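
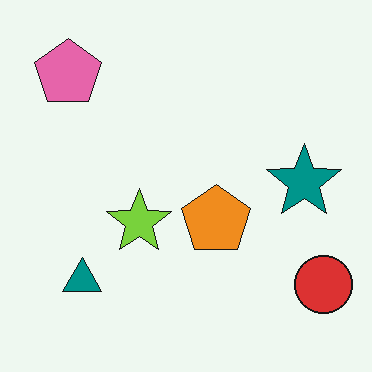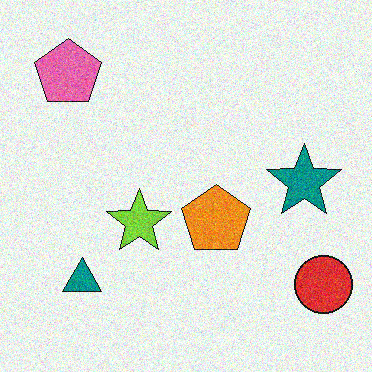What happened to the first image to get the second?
The transformation is: degraded with moderate additive noise.

Random speckle covers the whole image, including the flat background.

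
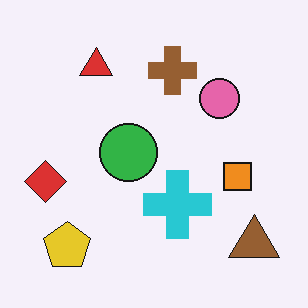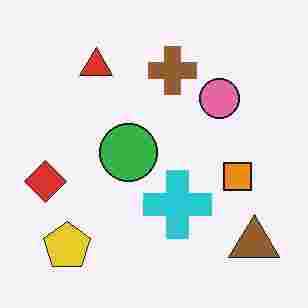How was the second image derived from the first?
This is the original image heavily JPEG-compressed with obvious blocking artifacts.

Blocky 8×8 compression artifacts appear around shape edges and the flat background shows ringing — characteristic JPEG degradation.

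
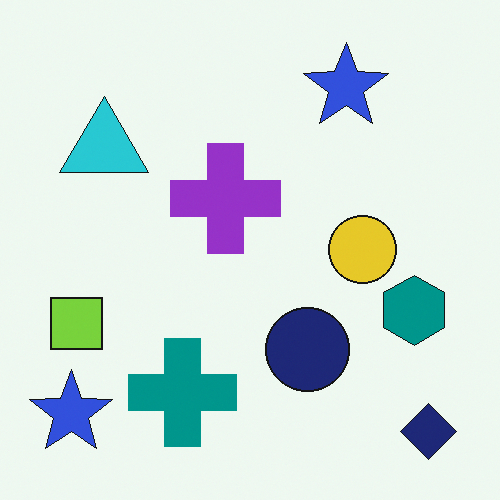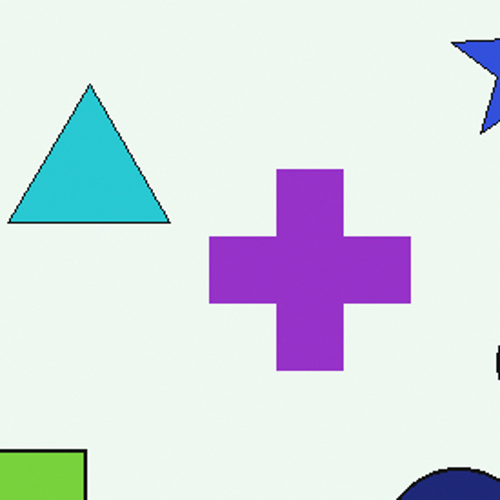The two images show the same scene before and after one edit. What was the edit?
Cropped to a noticeably smaller region and rescaled.

The visible shapes are larger and the field of view is narrower; shapes near the original edges may be partly or wholly outside the frame — a crop-and-rescale.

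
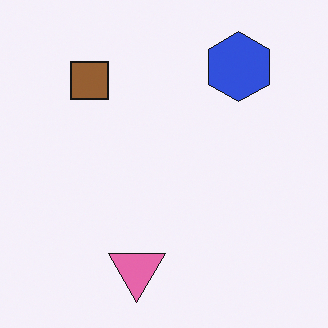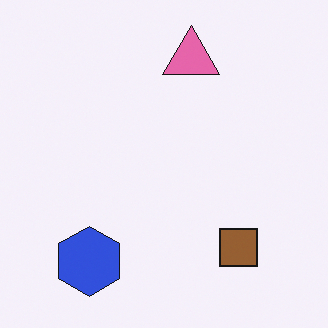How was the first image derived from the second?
This is the original image rotated 180°.

The blue hexagon sits in the bottom-left of the second image and the top-right of the first — consistent with a whole-image 180° rotation.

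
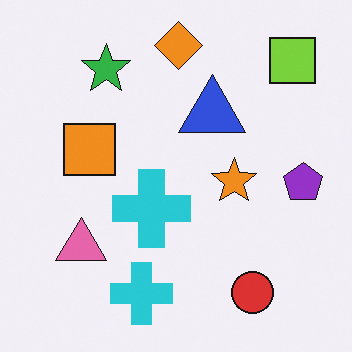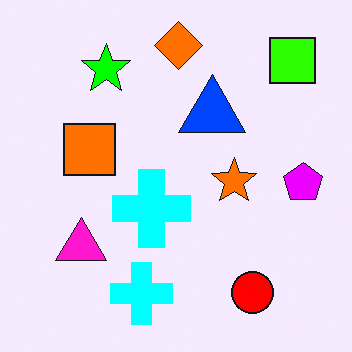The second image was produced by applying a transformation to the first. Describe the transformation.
The second image is the first heavily oversaturated.

All colors are more vivid — a global saturation change.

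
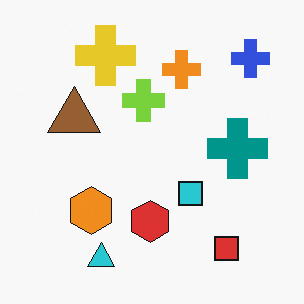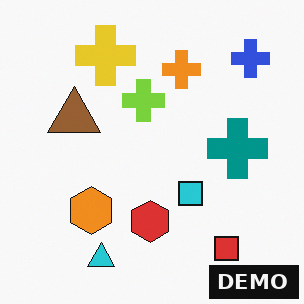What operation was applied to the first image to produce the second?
The second image is the first watermarked with the text "DEMO" in the lower-right corner.

A dark label reading "DEMO" appears in the lower-right corner.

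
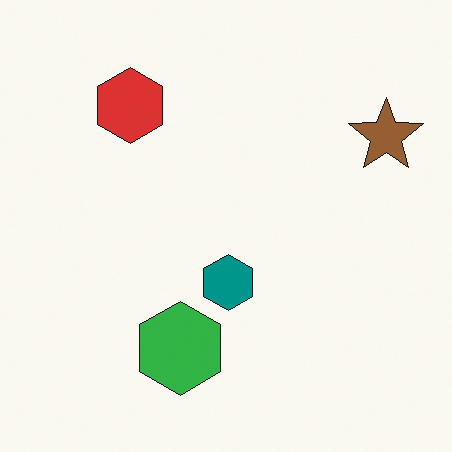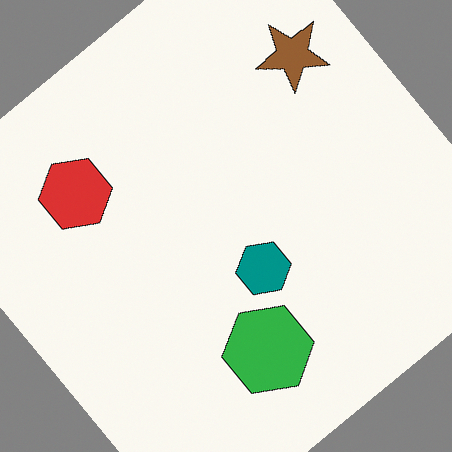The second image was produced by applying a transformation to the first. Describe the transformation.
The second image is the first rotated counter-clockwise by a large amount — several tens of degrees.

Every shape is tilted by the same angle and the image corners show triangular fill wedges — a whole-image rotation by a non-right angle.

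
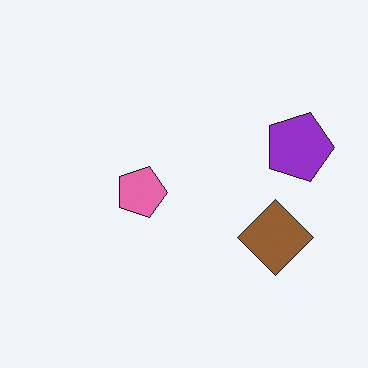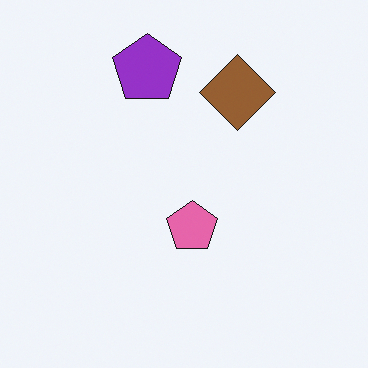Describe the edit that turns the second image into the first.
It was rotated 90° clockwise.

The purple pentagon sits in the top of the second image and the right of the first — consistent with a whole-image 90° clockwise rotation.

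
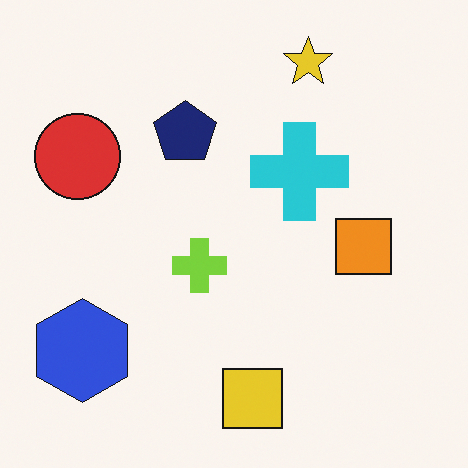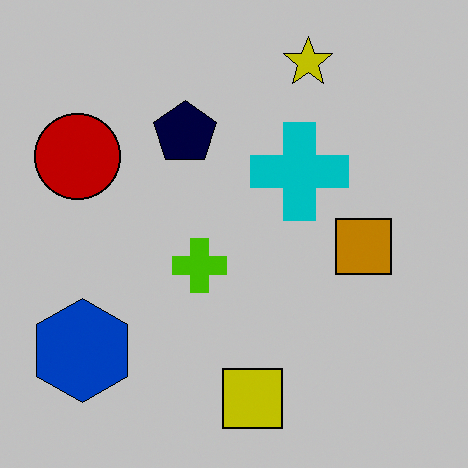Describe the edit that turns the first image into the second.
This is the original image heavily posterized to just a handful of flat colors.

Each flat color has snapped to a coarser quantized level — most visibly, the near-white background has dropped to a flat grey.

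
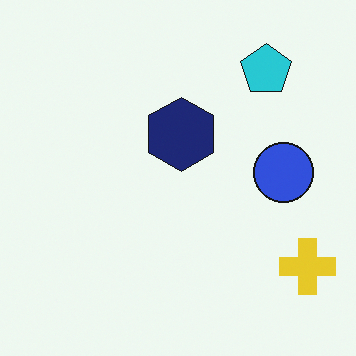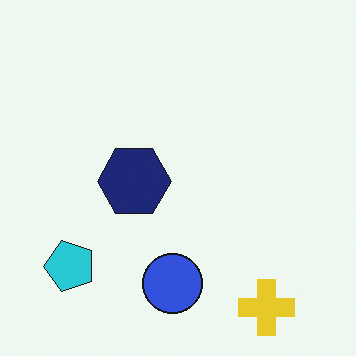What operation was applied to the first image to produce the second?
It was transposed (reflected across the top-left ↔ bottom-right diagonal).

Shapes have swapped their row and column positions — what was in the top-right is now in the bottom-left — a diagonal reflection.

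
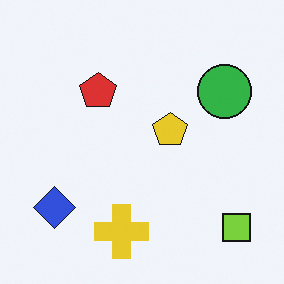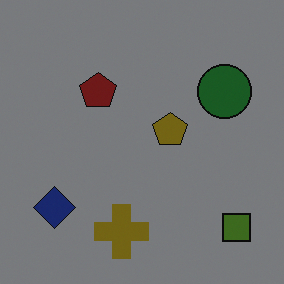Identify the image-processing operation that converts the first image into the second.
The image was darkened a lot.

Every pixel — background and shapes alike — is uniformly darkened.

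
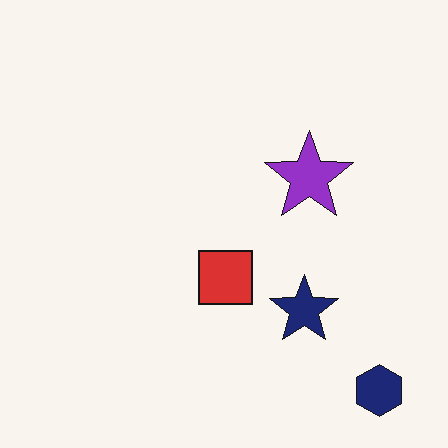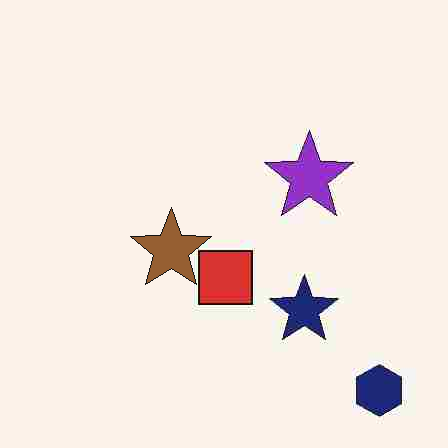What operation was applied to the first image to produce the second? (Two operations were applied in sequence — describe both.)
The transformation is: degraded with heavy JPEG compression, then overlaid with an additional brown star.

Blocky 8×8 compression artifacts appear around shape edges and the flat background shows ringing — characteristic JPEG degradation. A brown star appears in the second image that is absent from the first.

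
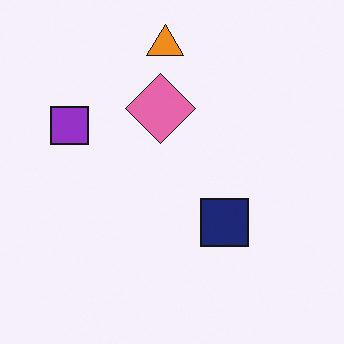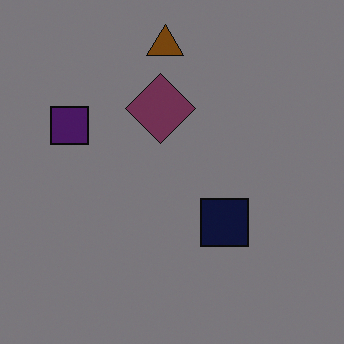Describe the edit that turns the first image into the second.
The transformation is: noticeably darkened.

Every pixel — background and shapes alike — is uniformly darkened.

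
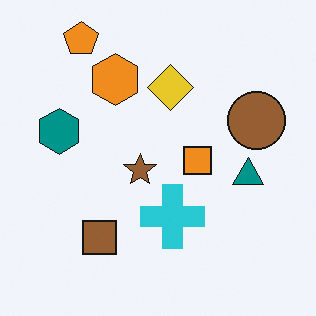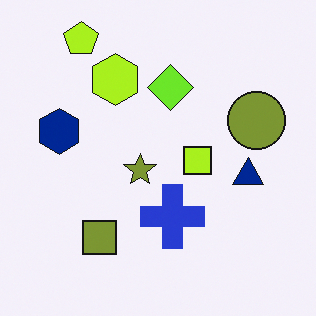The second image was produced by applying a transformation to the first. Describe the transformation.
This is the original image hue-shifted by a small amount.

Every shape's color has rotated by the same amount around the hue wheel — a uniform hue shift.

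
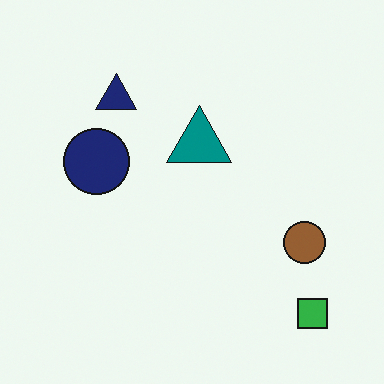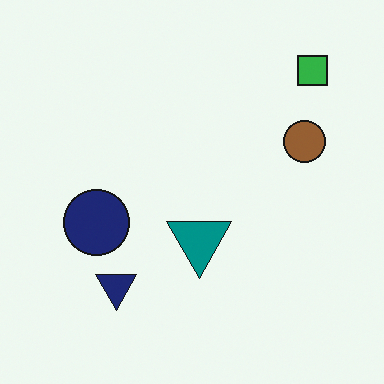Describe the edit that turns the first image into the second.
The image was flipped vertically (top ↔ bottom).

The green square is in the bottom-right of the first image and the top-right of the second — shapes on opposite sides of the horizontal midline have swapped in a mirror flip.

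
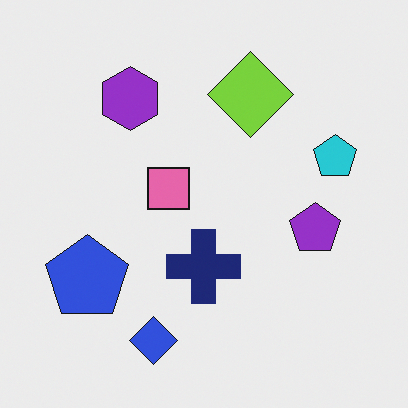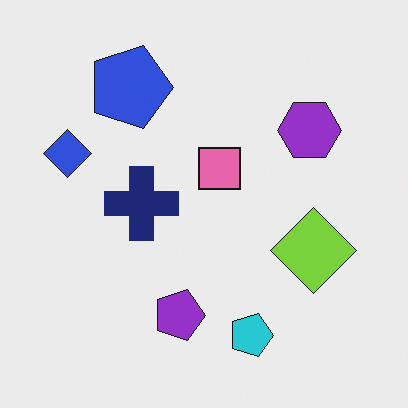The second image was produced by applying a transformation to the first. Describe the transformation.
Rotated 90° clockwise.

The blue diamond sits in the bottom of the first image and the left of the second — consistent with a whole-image 90° clockwise rotation.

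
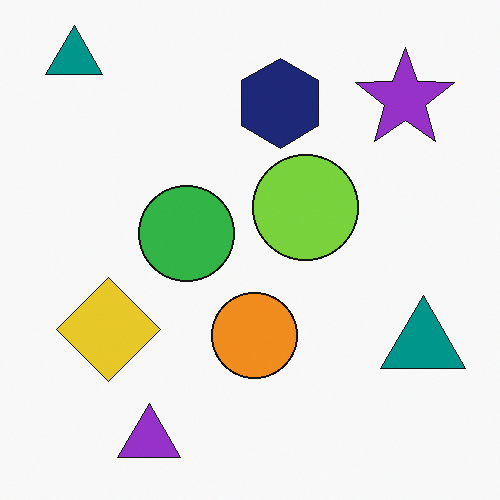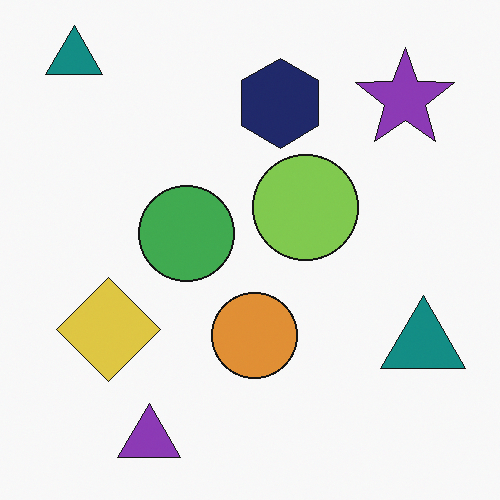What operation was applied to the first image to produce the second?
Slightly desaturated.

All colors are more muted and greyish — a global saturation change.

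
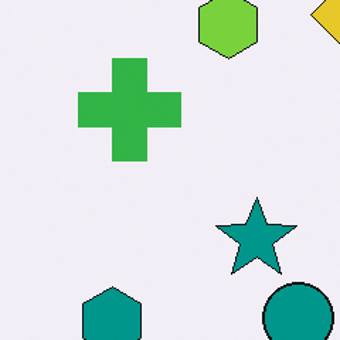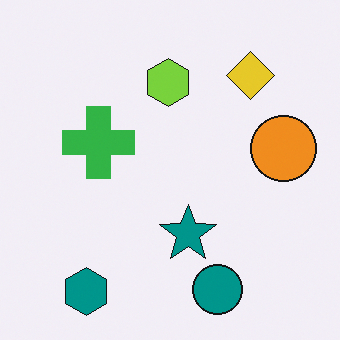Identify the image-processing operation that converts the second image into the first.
This is the original image cropped slightly and scaled back up.

The visible shapes are larger and the field of view is narrower; shapes near the original edges may be partly or wholly outside the frame — a crop-and-rescale.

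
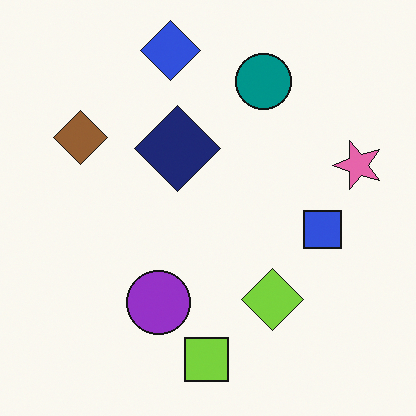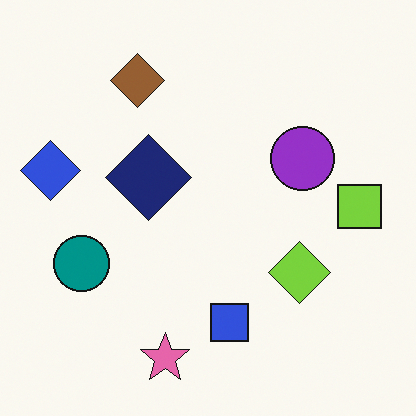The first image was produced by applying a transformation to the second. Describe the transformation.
The first image is the second transposed (reflected across the top-left ↔ bottom-right diagonal).

Shapes have swapped their row and column positions — what was in the top-right is now in the bottom-left — a diagonal reflection.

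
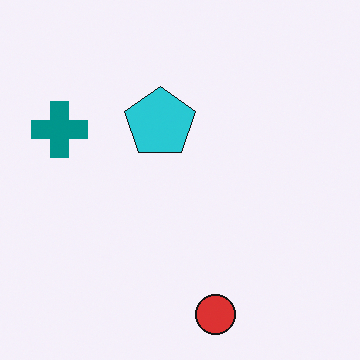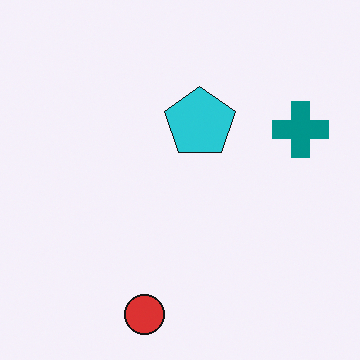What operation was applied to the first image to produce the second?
The image was flipped horizontally (left ↔ right).

The teal cross is in the left of the first image and the right of the second — shapes on opposite sides of the vertical midline have swapped in a mirror flip.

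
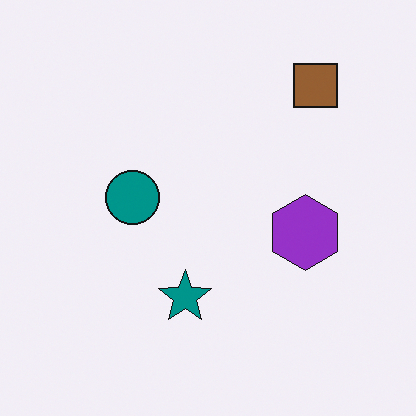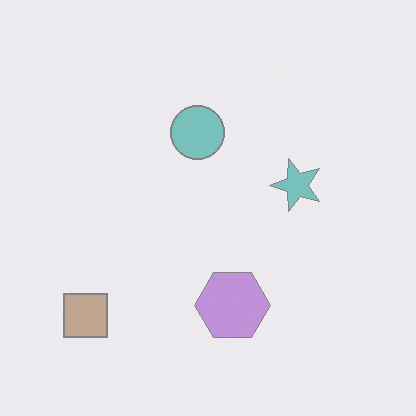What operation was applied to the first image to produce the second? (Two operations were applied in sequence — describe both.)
The image was transposed (reflected across the top-left ↔ bottom-right diagonal), then given much lower contrast.

Shapes have swapped their row and column positions — what was in the top-right is now in the bottom-left — a diagonal reflection. Tones are pushed toward mid-grey across the whole image — a global contrast change.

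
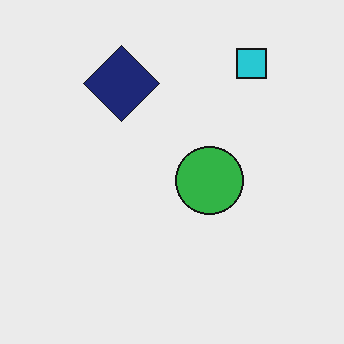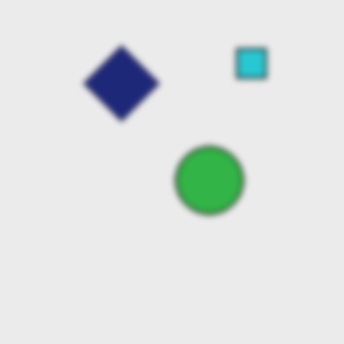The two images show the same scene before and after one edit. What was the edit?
It was noticeably gaussian-blurred.

Shape edges and outlines are uniformly softened across the whole image.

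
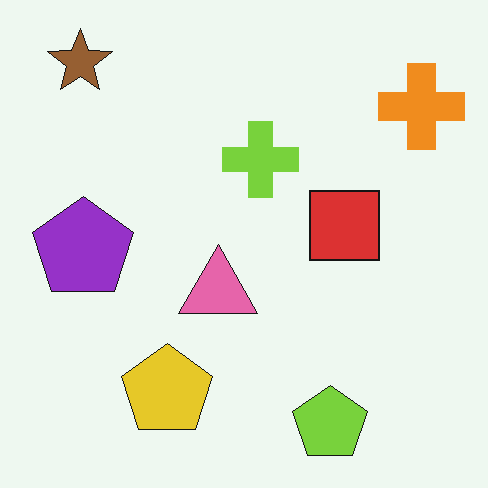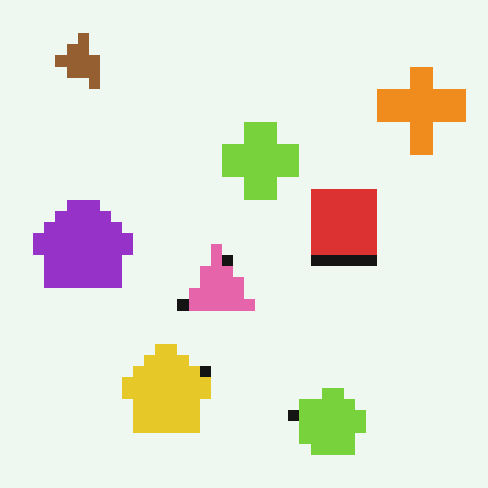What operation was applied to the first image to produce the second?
This is the original image coarsely pixelated.

Shapes are reduced to large square blocks; fine edges and outlines are lost — a downscale-then-upscale (mosaic) effect.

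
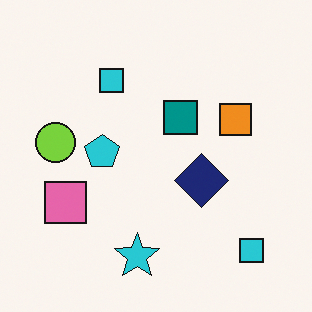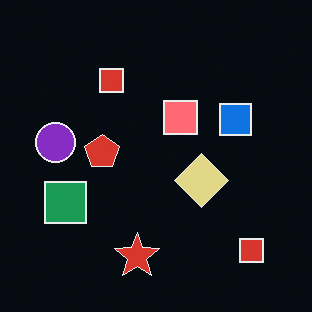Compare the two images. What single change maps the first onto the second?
It was color-inverted (negative).

The light background has become dark and every shape's color is its complement — a photographic negative.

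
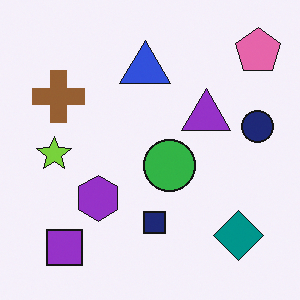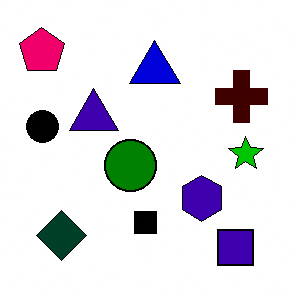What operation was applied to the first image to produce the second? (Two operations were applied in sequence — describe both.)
The transformation is: flipped horizontally (left ↔ right), then boosted in contrast.

The pink pentagon is in the top-right of the first image and the top-left of the second — shapes on opposite sides of the vertical midline have swapped in a mirror flip. Tones are pushed away from mid-grey across the whole image — a global contrast change.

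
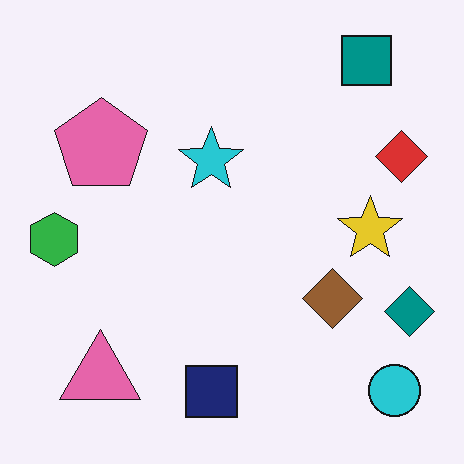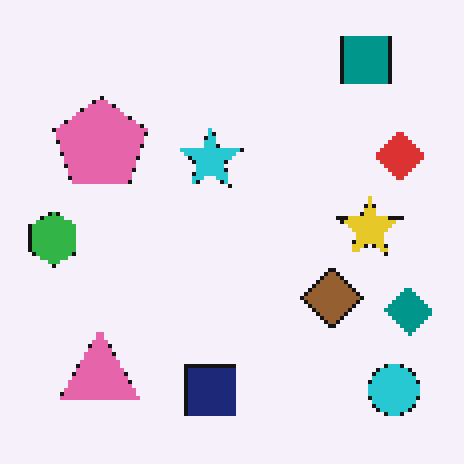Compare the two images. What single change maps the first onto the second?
The second image is the first mildly pixelated.

Shapes are reduced to large square blocks; fine edges and outlines are lost — a downscale-then-upscale (mosaic) effect.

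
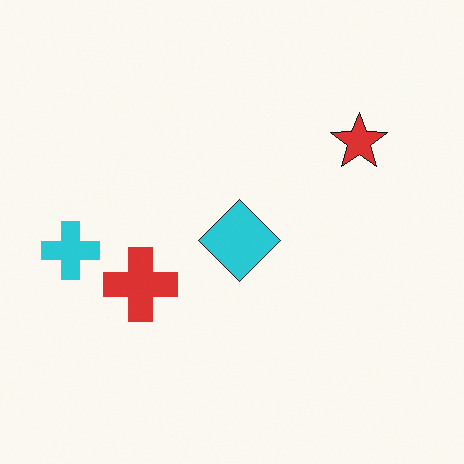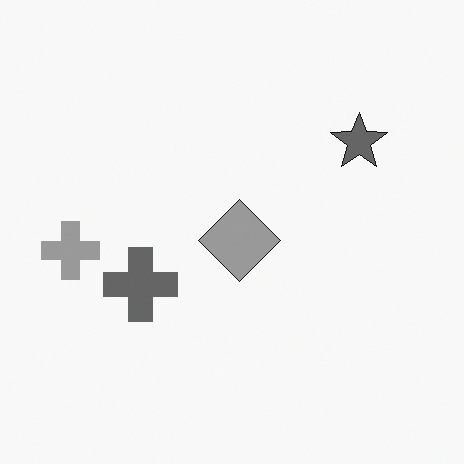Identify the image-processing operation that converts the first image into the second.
This is the original image converted to grayscale.

All color is removed — every shape is now a shade of grey.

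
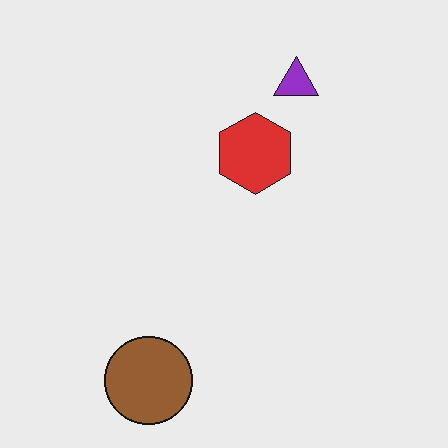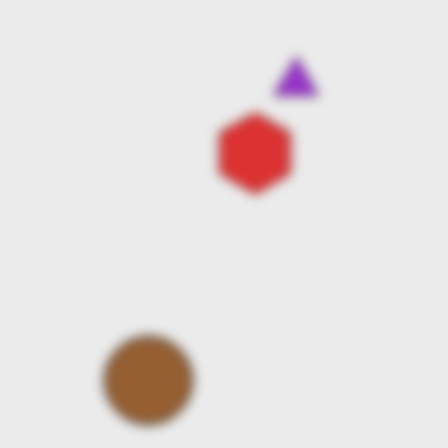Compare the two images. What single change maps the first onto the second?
The second image is the first strongly gaussian-blurred.

Shape edges and outlines are uniformly softened across the whole image.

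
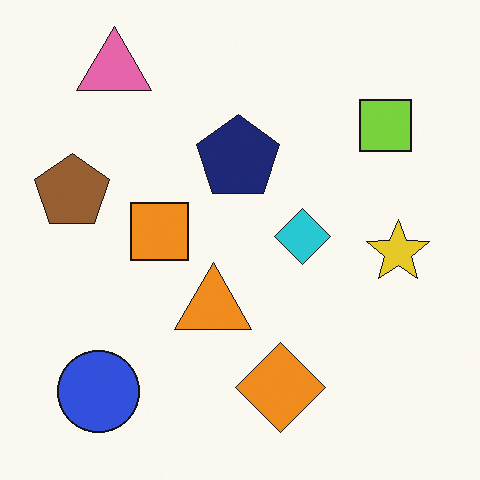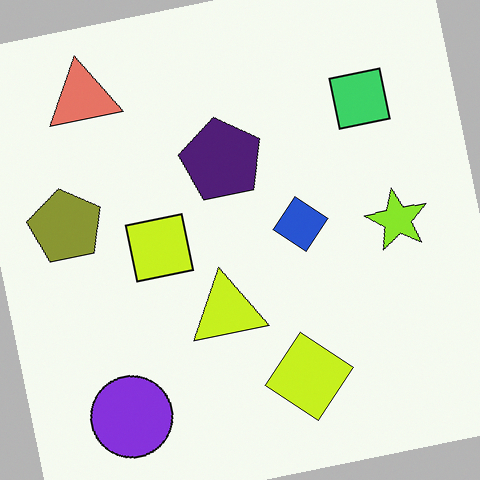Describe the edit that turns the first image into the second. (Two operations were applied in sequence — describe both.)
This is the original image hue-shifted slightly, then rotated counter-clockwise by a few degrees.

Every shape's color has rotated by the same amount around the hue wheel — a uniform hue shift. Every shape is tilted by the same angle and the image corners show triangular fill wedges — a whole-image rotation by a non-right angle.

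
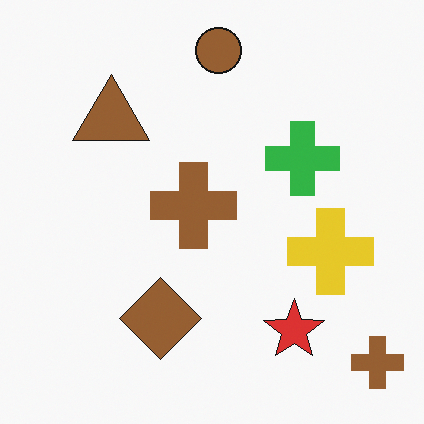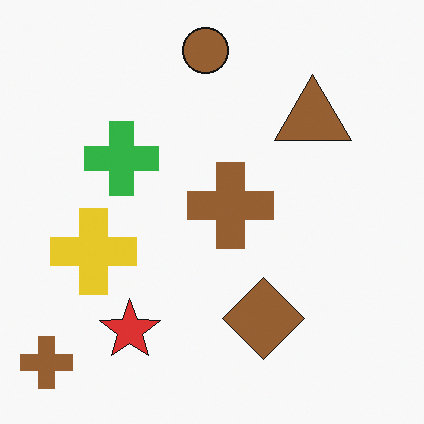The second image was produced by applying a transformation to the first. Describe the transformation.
The transformation is: flipped horizontally (left ↔ right).

The yellow cross is in the right of the first image and the left of the second — shapes on opposite sides of the vertical midline have swapped in a mirror flip.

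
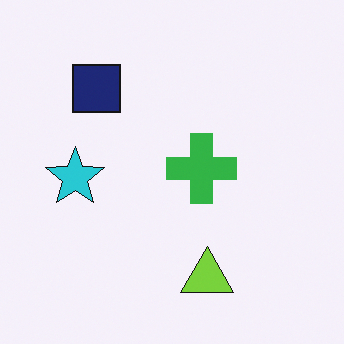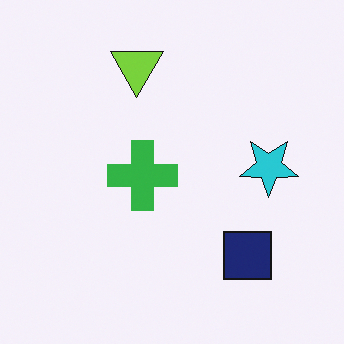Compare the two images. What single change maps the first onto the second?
It was rotated 180°.

The navy square sits in the top-left of the first image and the bottom-right of the second — consistent with a whole-image 180° rotation.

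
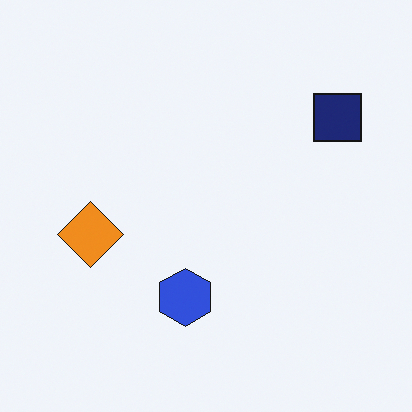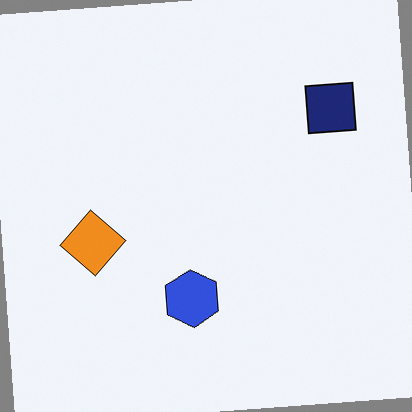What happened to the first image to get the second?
The image was rotated counter-clockwise by a few degrees.

Every shape is tilted by the same angle and the image corners show triangular fill wedges — a whole-image rotation by a non-right angle.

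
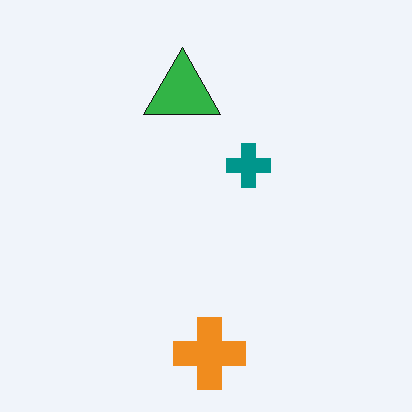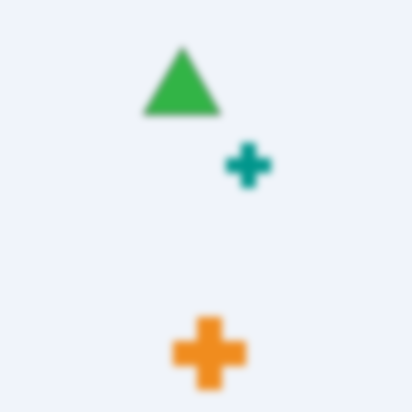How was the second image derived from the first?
The image was noticeably gaussian-blurred.

Shape edges and outlines are uniformly softened across the whole image.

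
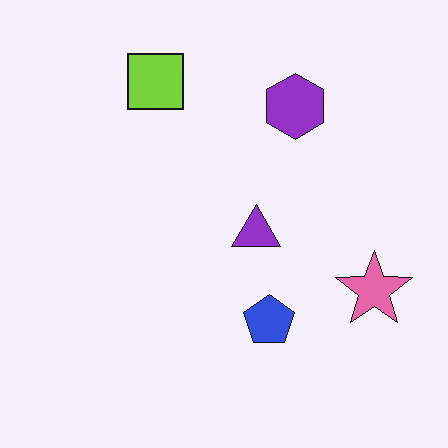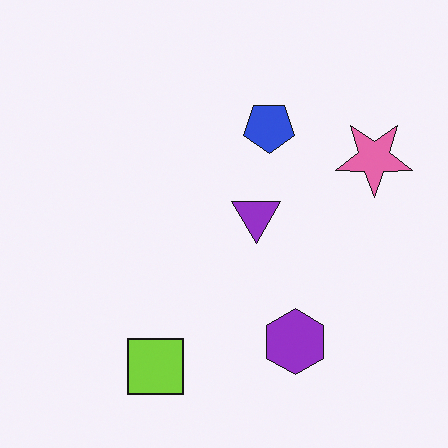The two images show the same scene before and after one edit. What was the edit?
The second image is the first flipped vertically (top ↔ bottom).

The lime square is in the top of the first image and the bottom of the second — shapes on opposite sides of the horizontal midline have swapped in a mirror flip.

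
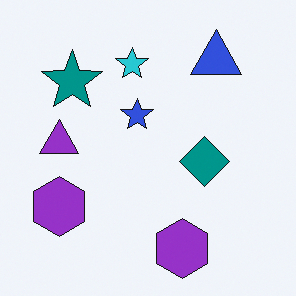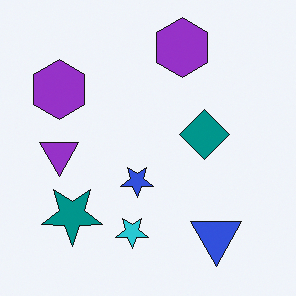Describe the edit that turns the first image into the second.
It was flipped vertically (top ↔ bottom).

The blue triangle is in the top-right of the first image and the bottom-right of the second — shapes on opposite sides of the horizontal midline have swapped in a mirror flip.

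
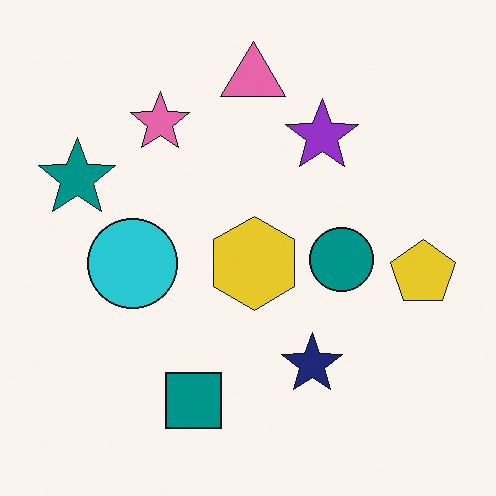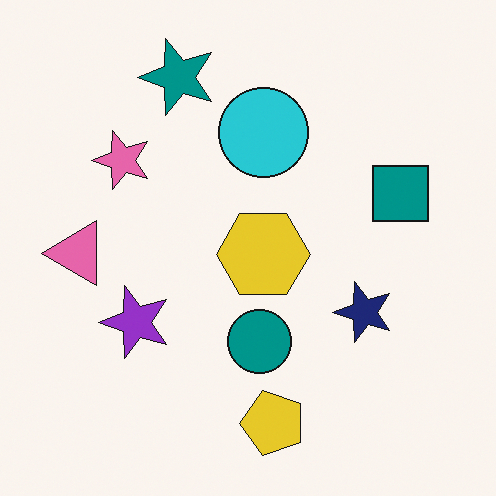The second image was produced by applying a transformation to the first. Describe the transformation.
Transposed (reflected across the top-left ↔ bottom-right diagonal).

Shapes have swapped their row and column positions — what was in the top-right is now in the bottom-left — a diagonal reflection.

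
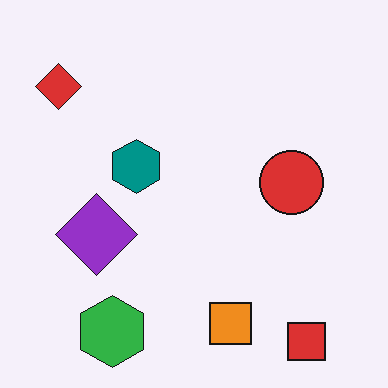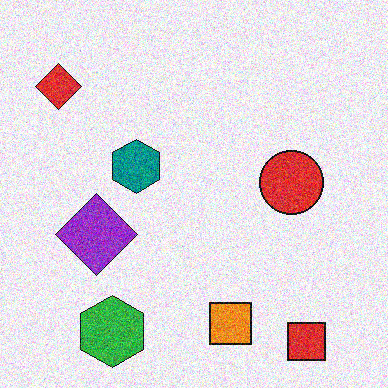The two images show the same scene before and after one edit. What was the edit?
The second image is the first degraded with strong gaussian noise.

Random speckle covers the whole image, including the flat background.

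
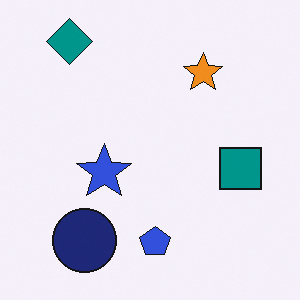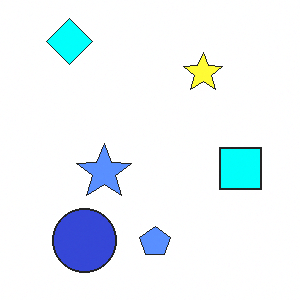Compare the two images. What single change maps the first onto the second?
This is the original image substantially brightened.

Every pixel — background and shapes alike — is uniformly brightened.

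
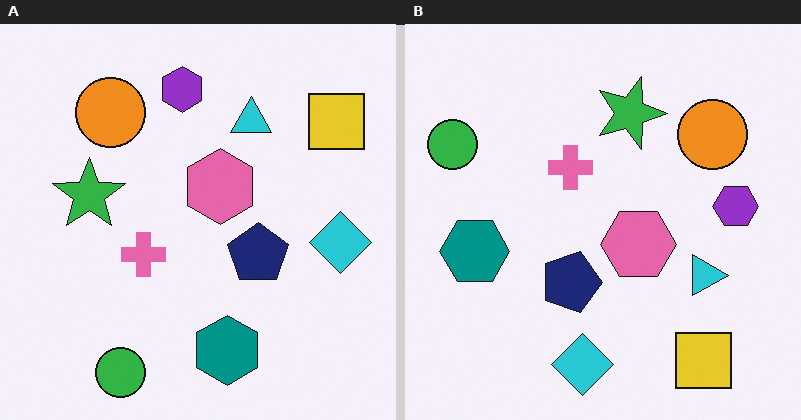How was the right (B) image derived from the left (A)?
Rotated 90° clockwise.

The yellow square sits in the top-right of the left (A) image and the bottom-right of the right (B) — consistent with a whole-image 90° clockwise rotation.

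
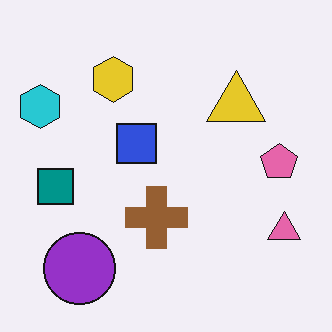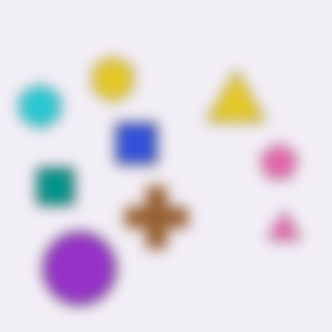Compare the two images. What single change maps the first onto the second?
This is the original image heavily blurred.

Shape edges and outlines are uniformly softened across the whole image.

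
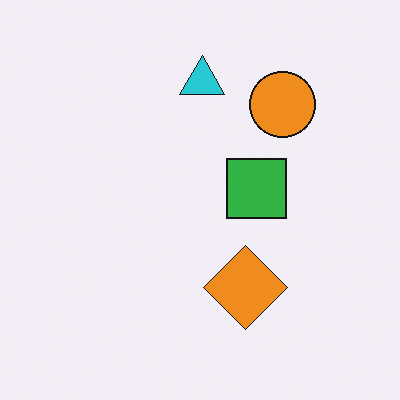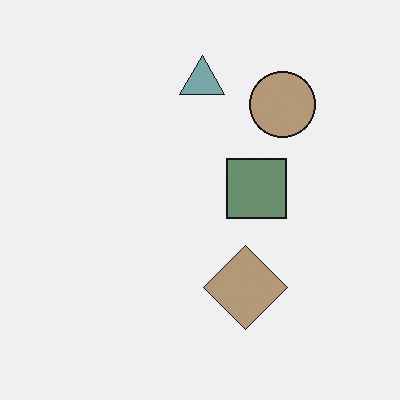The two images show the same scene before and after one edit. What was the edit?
Heavily desaturated.

All colors are more muted and greyish — a global saturation change.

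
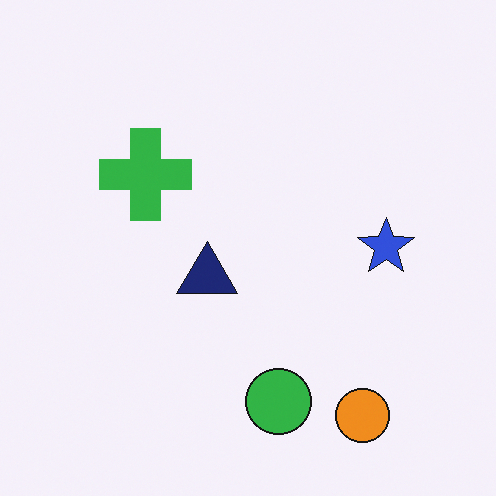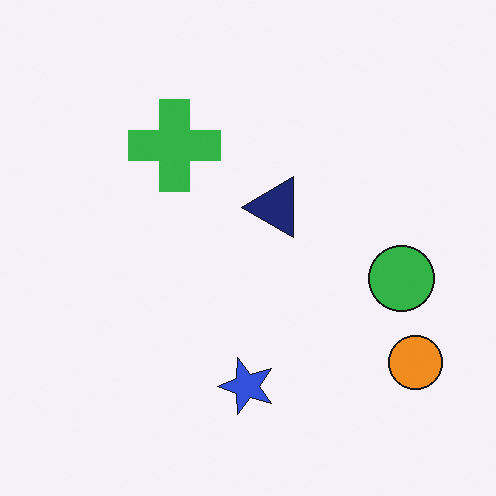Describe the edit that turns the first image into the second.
Transposed (reflected across the top-left ↔ bottom-right diagonal).

Shapes have swapped their row and column positions — what was in the top-right is now in the bottom-left — a diagonal reflection.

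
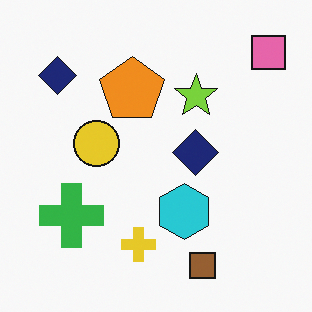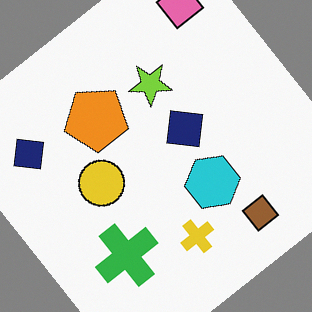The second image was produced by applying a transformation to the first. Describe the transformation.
The second image is the first rotated counter-clockwise by a large amount — several tens of degrees.

Every shape is tilted by the same angle and the image corners show triangular fill wedges — a whole-image rotation by a non-right angle.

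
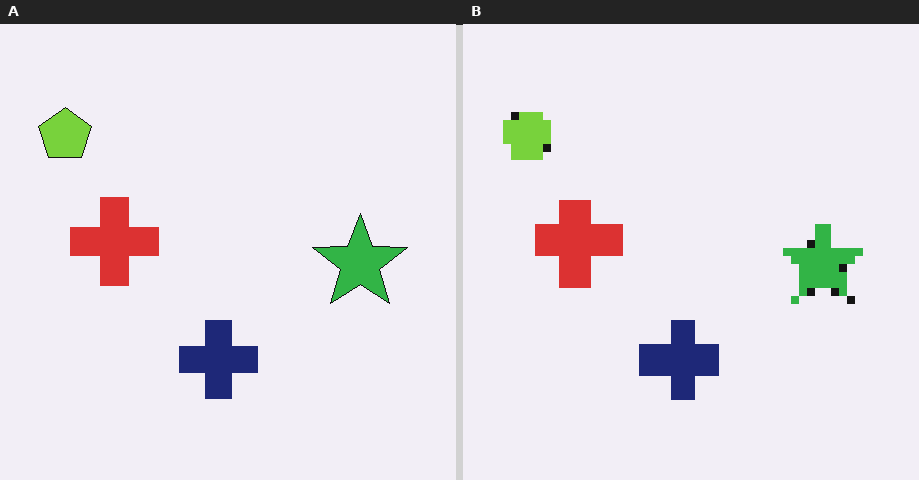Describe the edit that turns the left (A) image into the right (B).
The transformation is: moderately pixelated.

Shapes are reduced to large square blocks; fine edges and outlines are lost — a downscale-then-upscale (mosaic) effect.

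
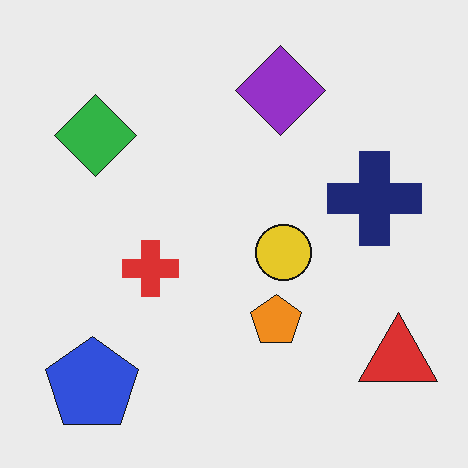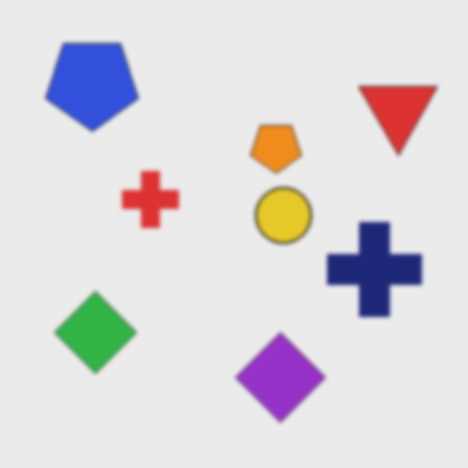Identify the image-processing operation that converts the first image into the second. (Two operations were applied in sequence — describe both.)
It was flipped vertically (top ↔ bottom), then given a subtle gaussian blur.

The blue pentagon is in the bottom-left of the first image and the top-left of the second — shapes on opposite sides of the horizontal midline have swapped in a mirror flip. Shape edges and outlines are uniformly softened across the whole image.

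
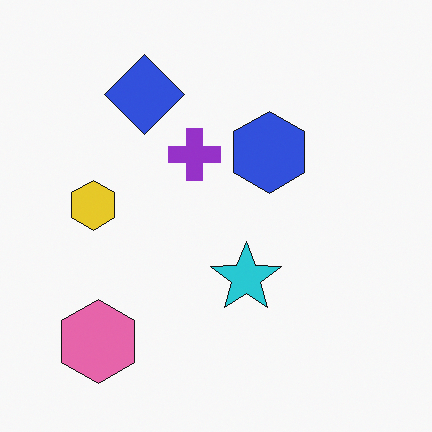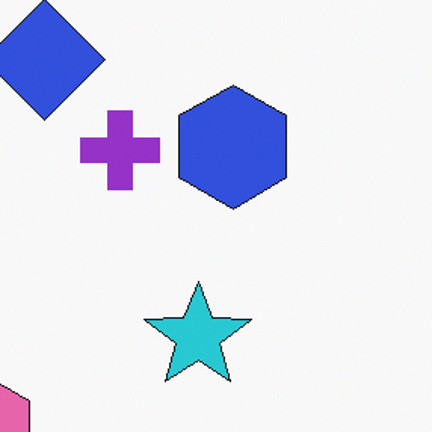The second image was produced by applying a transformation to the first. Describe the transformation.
It was cropped to a modestly smaller region and rescaled.

The visible shapes are larger and the field of view is narrower; shapes near the original edges may be partly or wholly outside the frame — a crop-and-rescale.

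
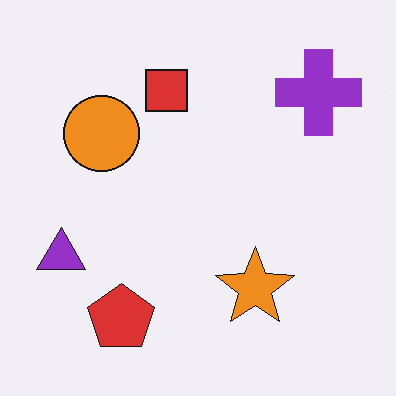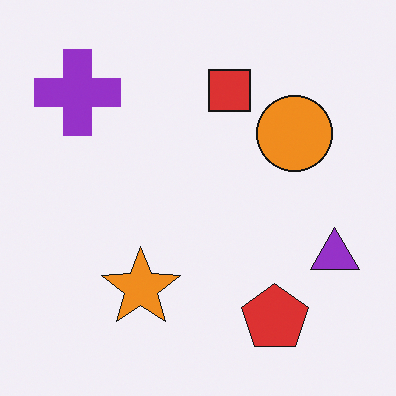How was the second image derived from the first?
It was flipped horizontally (left ↔ right).

The purple triangle is in the left of the first image and the right of the second — shapes on opposite sides of the vertical midline have swapped in a mirror flip.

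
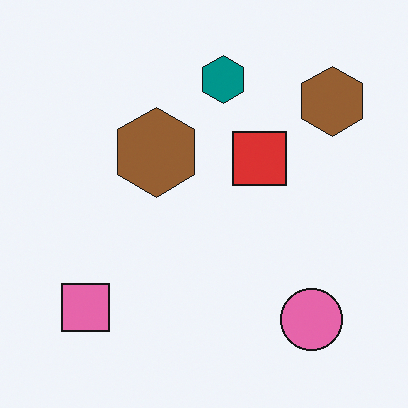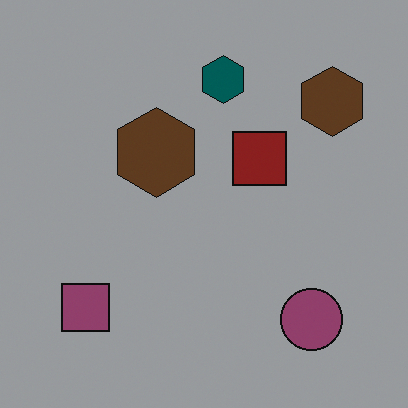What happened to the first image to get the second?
The second image is the first noticeably darkened.

Every pixel — background and shapes alike — is uniformly darkened.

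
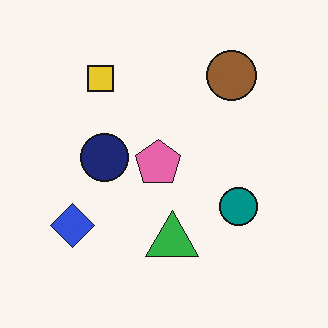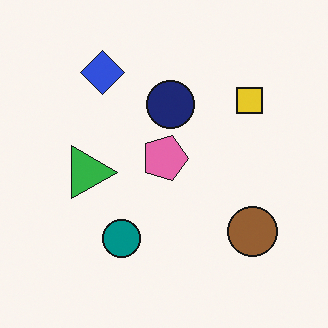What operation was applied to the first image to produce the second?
The image was rotated 90° clockwise.

The brown circle sits in the top-right of the first image and the bottom-right of the second — consistent with a whole-image 90° clockwise rotation.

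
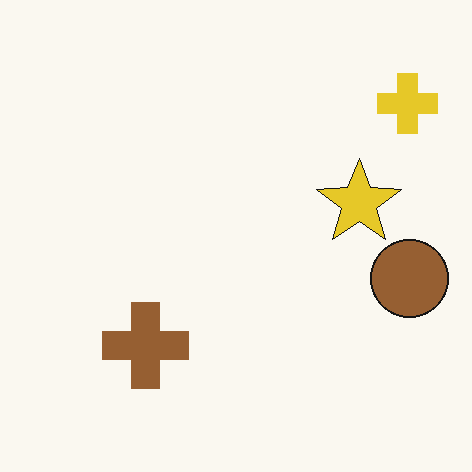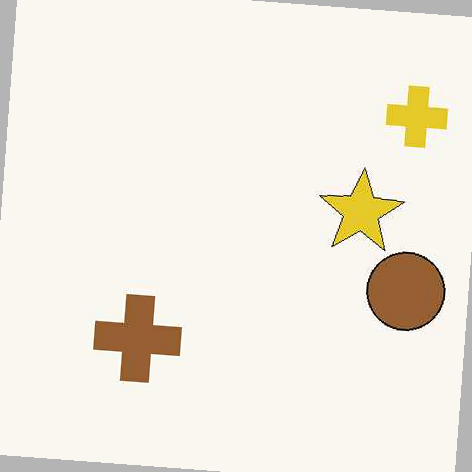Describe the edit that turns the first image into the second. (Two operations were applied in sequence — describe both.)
The image was given moderate JPEG compression, then rotated clockwise by a slight angle.

Blocky 8×8 compression artifacts appear around shape edges and the flat background shows ringing — characteristic JPEG degradation. Every shape is tilted by the same angle and the image corners show triangular fill wedges — a whole-image rotation by a non-right angle.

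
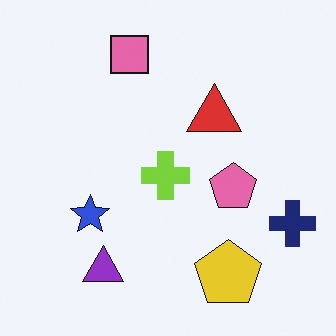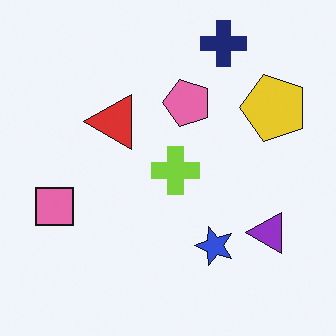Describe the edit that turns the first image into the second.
The transformation is: rotated 90° counter-clockwise.

The navy cross sits in the right of the first image and the top of the second — consistent with a whole-image 90° counter-clockwise rotation.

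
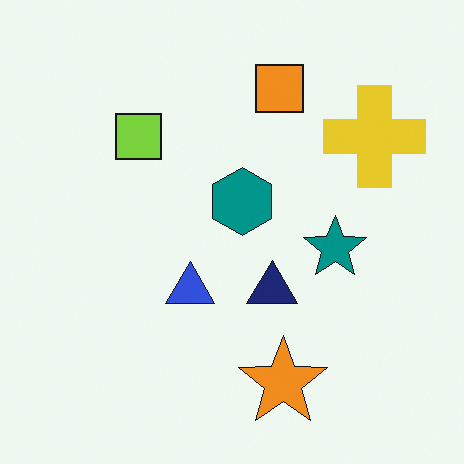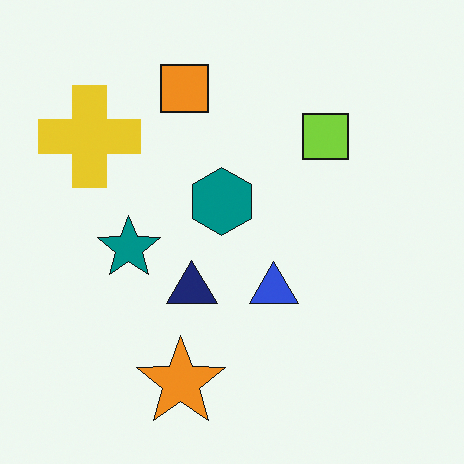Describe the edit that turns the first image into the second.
The image was flipped horizontally (left ↔ right).

The yellow cross is in the top-right of the first image and the top-left of the second — shapes on opposite sides of the vertical midline have swapped in a mirror flip.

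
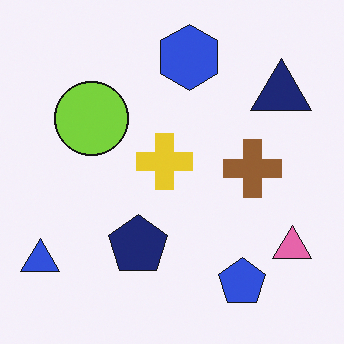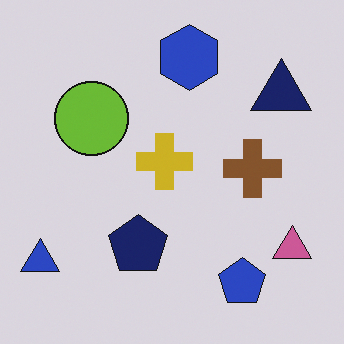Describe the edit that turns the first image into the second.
The image was slightly darkened.

Every pixel — background and shapes alike — is uniformly darkened.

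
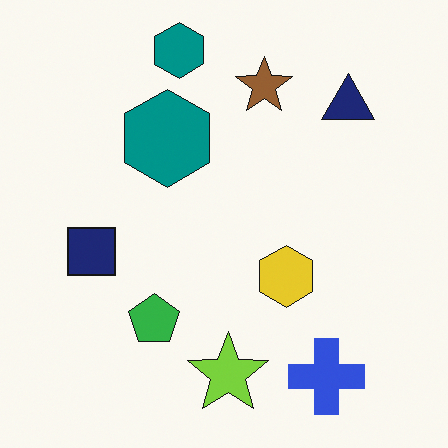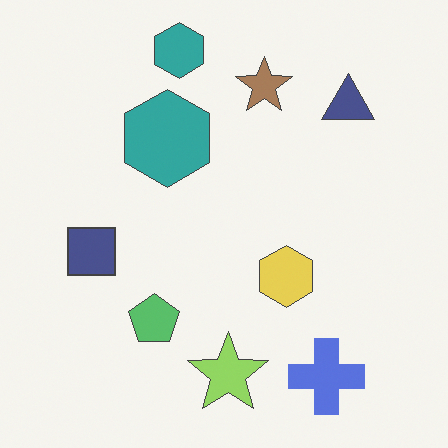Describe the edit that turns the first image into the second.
It was given slightly reduced contrast.

Tones are pushed toward mid-grey across the whole image — a global contrast change.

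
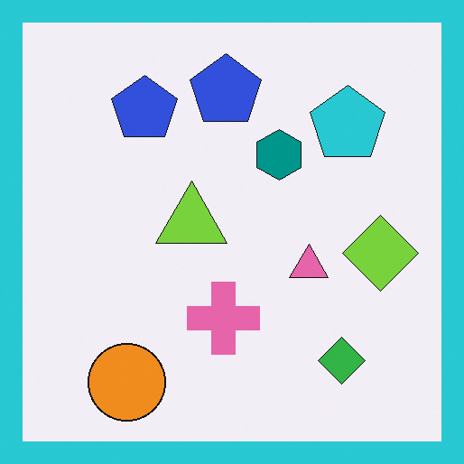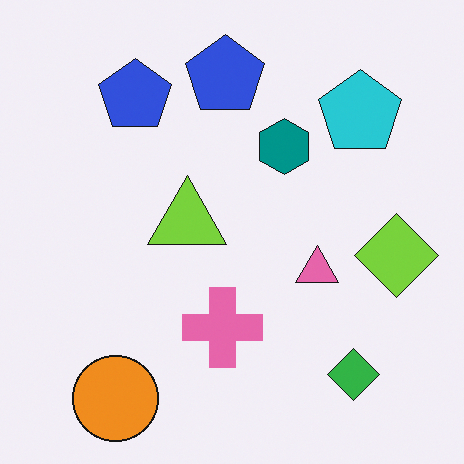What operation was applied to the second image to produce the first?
The first image is the second framed with a cyan border.

A solid cyan frame runs around the edge of the first image, with the content slightly shrunk inside it.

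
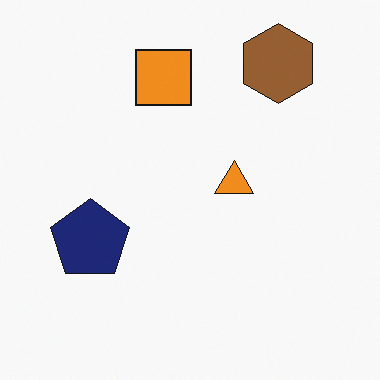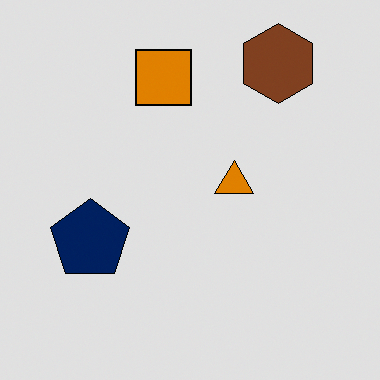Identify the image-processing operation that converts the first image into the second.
It was moderately posterized.

Each flat color has snapped to a coarser quantized level — most visibly, the near-white background has dropped to a flat grey.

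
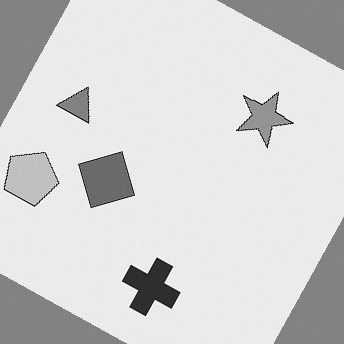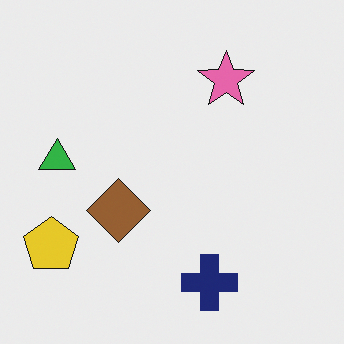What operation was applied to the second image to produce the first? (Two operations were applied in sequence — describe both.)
The first image is the second converted to grayscale, then rotated clockwise by a moderate amount.

All color is removed — every shape is now a shade of grey. Every shape is tilted by the same angle and the image corners show triangular fill wedges — a whole-image rotation by a non-right angle.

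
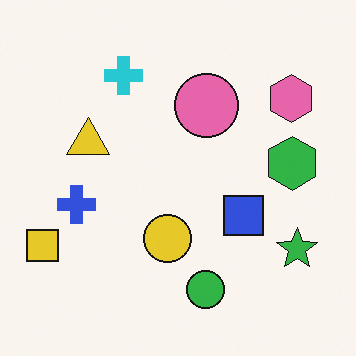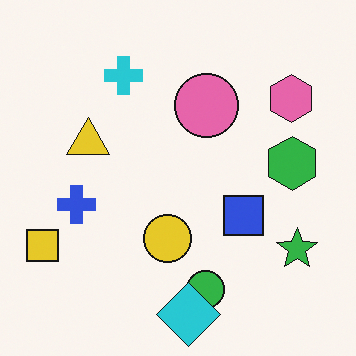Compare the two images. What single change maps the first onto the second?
Overlaid with an additional cyan diamond.

A cyan diamond appears in the second image that is absent from the first.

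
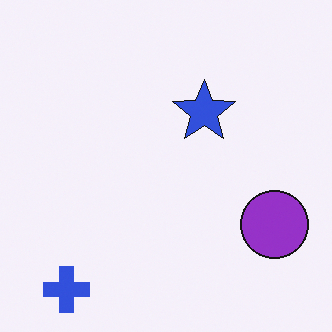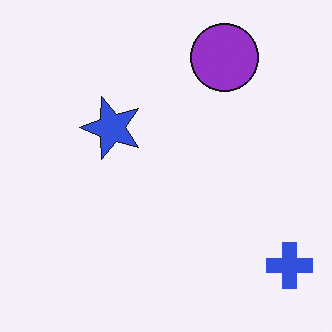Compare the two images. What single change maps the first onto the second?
Rotated 90° counter-clockwise.

The blue cross sits in the bottom-left of the first image and the bottom-right of the second — consistent with a whole-image 90° counter-clockwise rotation.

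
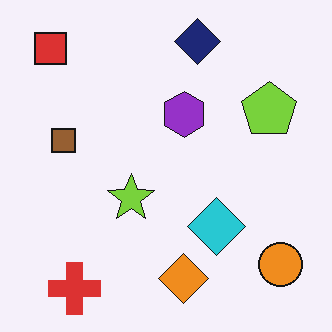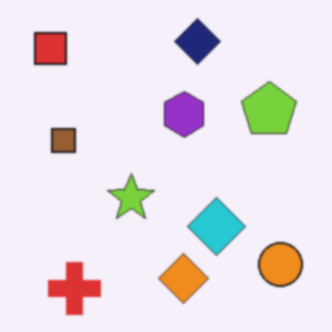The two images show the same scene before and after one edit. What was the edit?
It was slightly softened.

Shape edges and outlines are uniformly softened across the whole image.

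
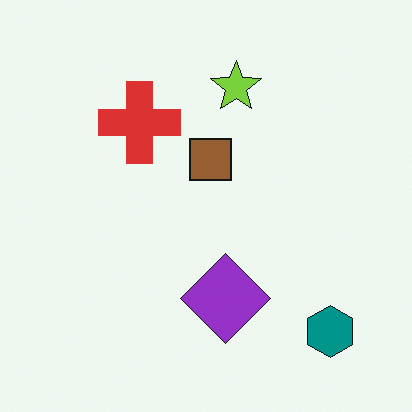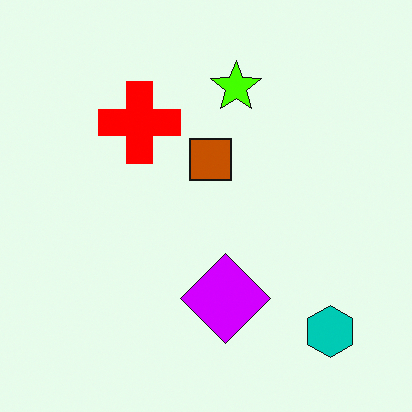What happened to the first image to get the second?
Heavily oversaturated.

All colors are more vivid — a global saturation change.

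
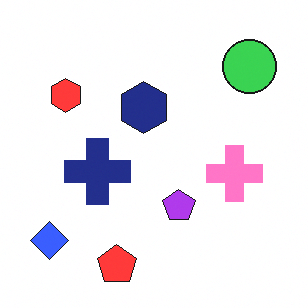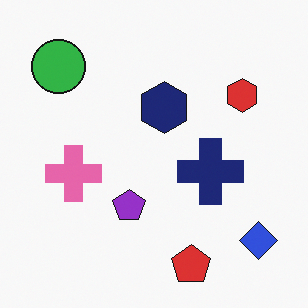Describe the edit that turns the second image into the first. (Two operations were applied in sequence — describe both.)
Slightly brightened, then flipped horizontally (left ↔ right).

Every pixel — background and shapes alike — is uniformly brightened. The blue diamond is in the bottom-right of the second image and the bottom-left of the first — shapes on opposite sides of the vertical midline have swapped in a mirror flip.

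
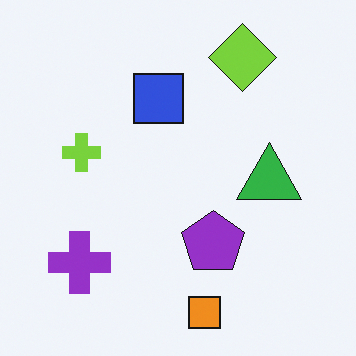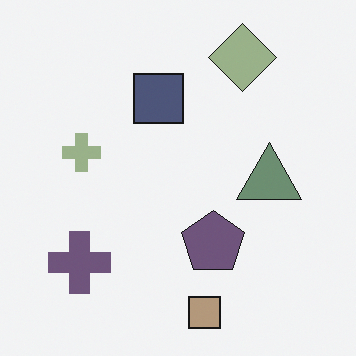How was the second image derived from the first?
The transformation is: heavily desaturated.

All colors are more muted and greyish — a global saturation change.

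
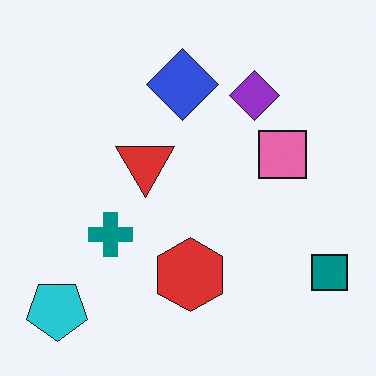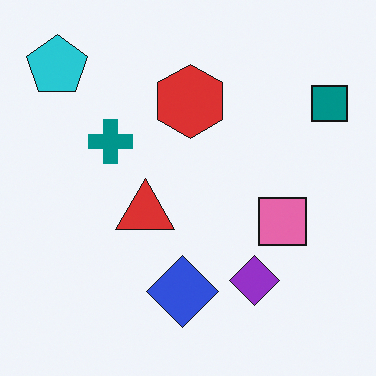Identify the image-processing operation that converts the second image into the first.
Flipped vertically (top ↔ bottom).

The cyan pentagon is in the top-left of the second image and the bottom-left of the first — shapes on opposite sides of the horizontal midline have swapped in a mirror flip.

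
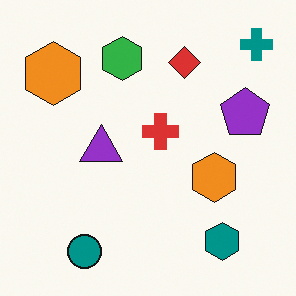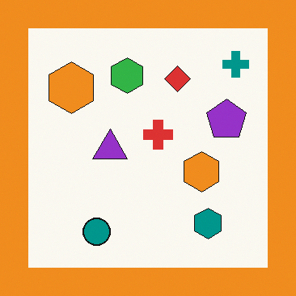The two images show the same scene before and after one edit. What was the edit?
This is the original image framed with a orange border.

A solid orange frame runs around the edge of the second image, with the content slightly shrunk inside it.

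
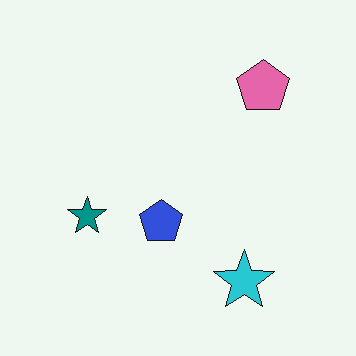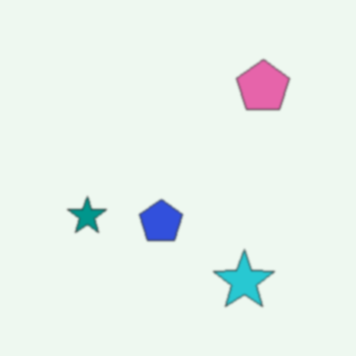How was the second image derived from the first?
The second image is the first given a subtle gaussian blur.

Shape edges and outlines are uniformly softened across the whole image.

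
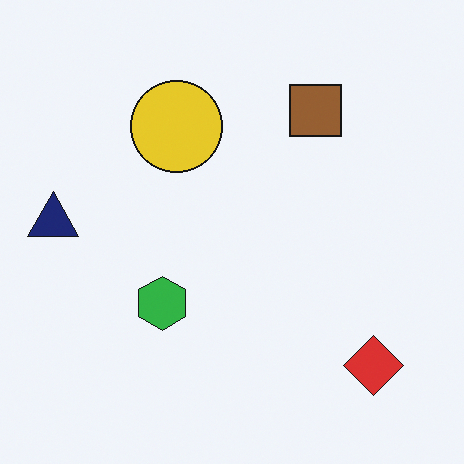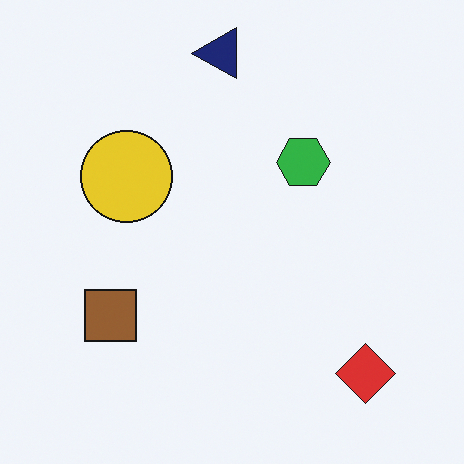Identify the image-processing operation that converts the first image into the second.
This is the original image transposed (reflected across the top-left ↔ bottom-right diagonal).

Shapes have swapped their row and column positions — what was in the top-right is now in the bottom-left — a diagonal reflection.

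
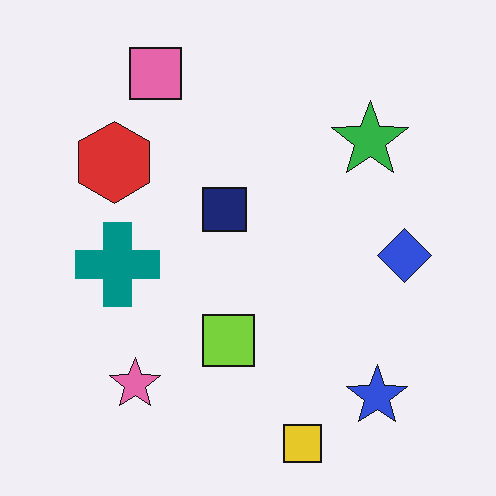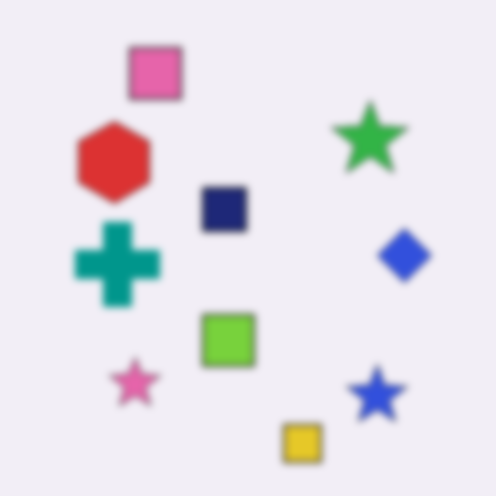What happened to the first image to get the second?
This is the original image noticeably gaussian-blurred.

Shape edges and outlines are uniformly softened across the whole image.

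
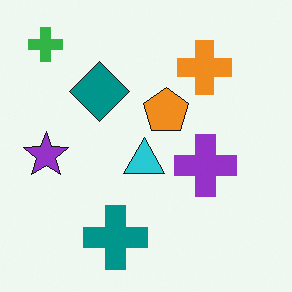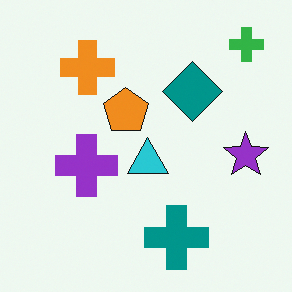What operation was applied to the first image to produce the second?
The image was flipped horizontally (left ↔ right).

The green cross is in the top-left of the first image and the top-right of the second — shapes on opposite sides of the vertical midline have swapped in a mirror flip.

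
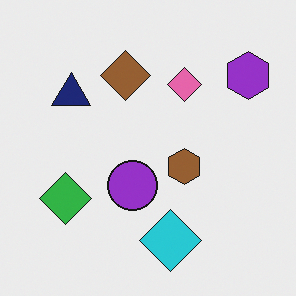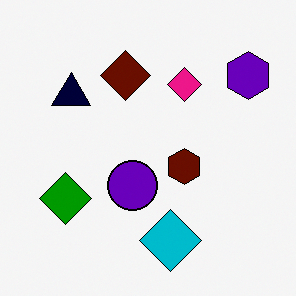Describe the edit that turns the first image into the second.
The image was boosted in contrast.

Tones are pushed away from mid-grey across the whole image — a global contrast change.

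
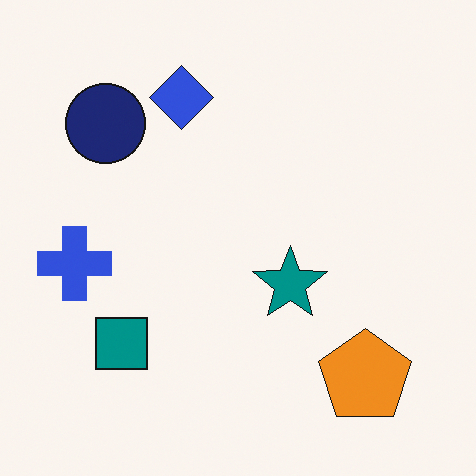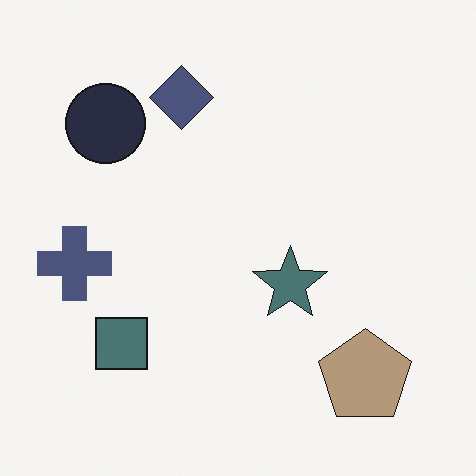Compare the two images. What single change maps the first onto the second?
Heavily desaturated.

All colors are more muted and greyish — a global saturation change.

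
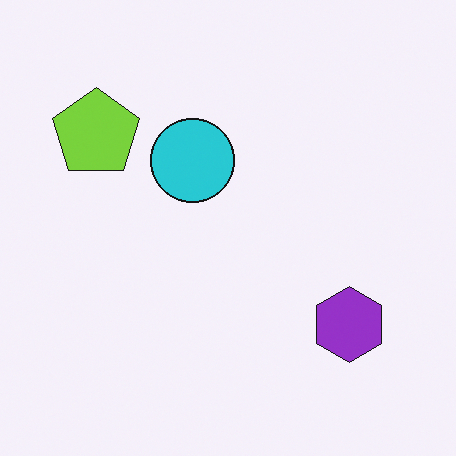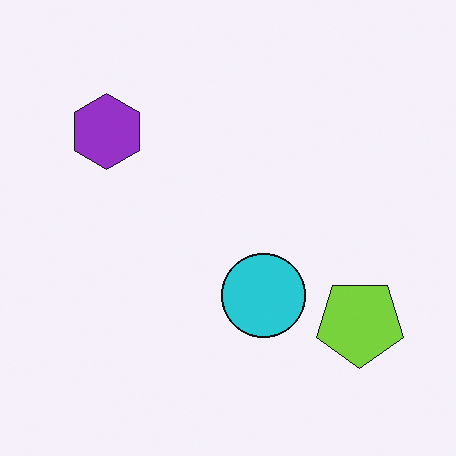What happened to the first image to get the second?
Rotated 180°.

The lime pentagon sits in the top-left of the first image and the bottom-right of the second — consistent with a whole-image 180° rotation.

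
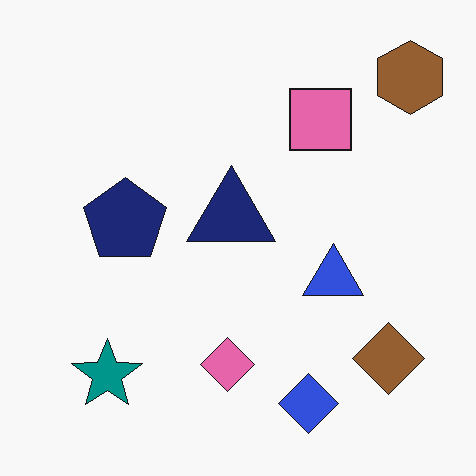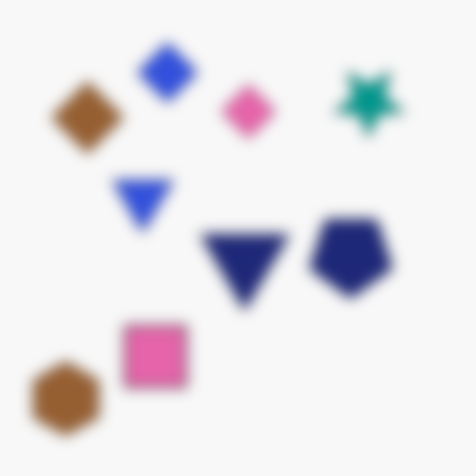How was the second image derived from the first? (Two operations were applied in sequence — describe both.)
It was heavily blurred, then rotated 180°.

Shape edges and outlines are uniformly softened across the whole image. The brown hexagon sits in the top-right of the first image and the bottom-left of the second — consistent with a whole-image 180° rotation.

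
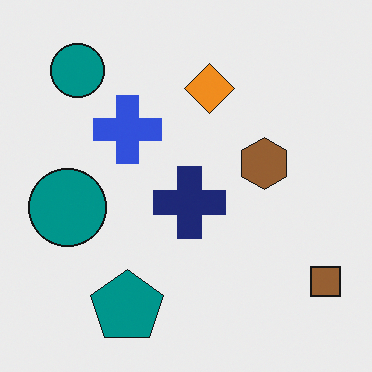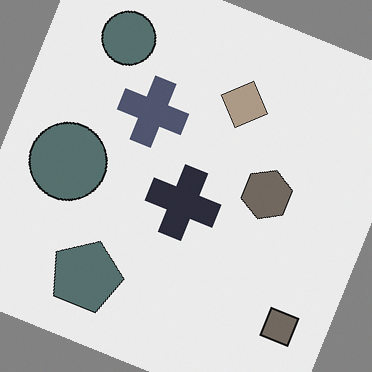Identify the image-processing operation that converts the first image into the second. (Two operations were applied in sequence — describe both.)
The transformation is: heavily desaturated, then rotated clockwise by a moderate amount.

All colors are more muted and greyish — a global saturation change. Every shape is tilted by the same angle and the image corners show triangular fill wedges — a whole-image rotation by a non-right angle.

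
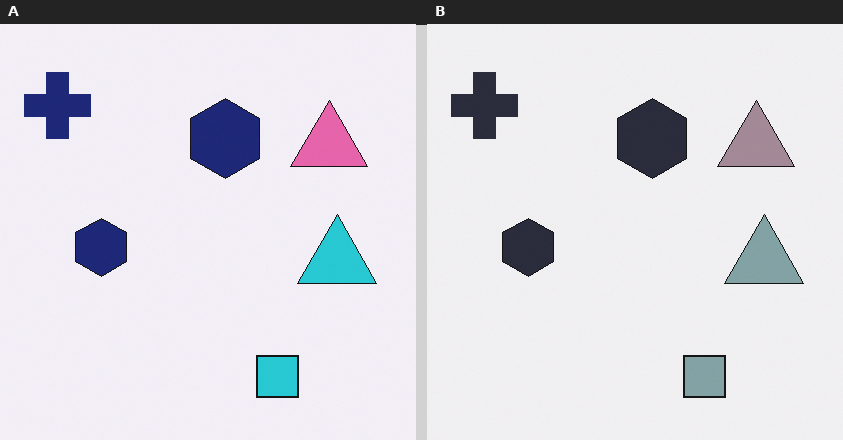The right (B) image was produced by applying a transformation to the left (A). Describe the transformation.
It was heavily desaturated.

All colors are more muted and greyish — a global saturation change.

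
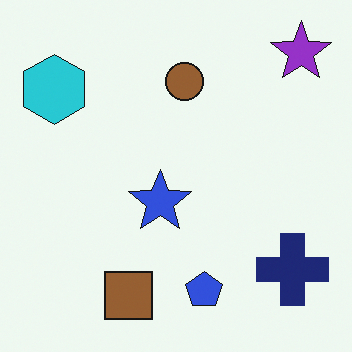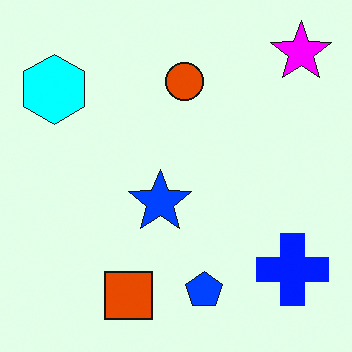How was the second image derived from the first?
The second image is the first heavily oversaturated.

All colors are more vivid — a global saturation change.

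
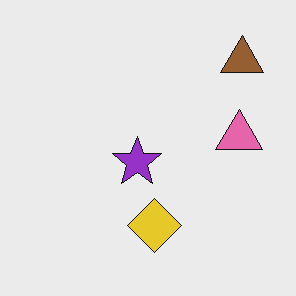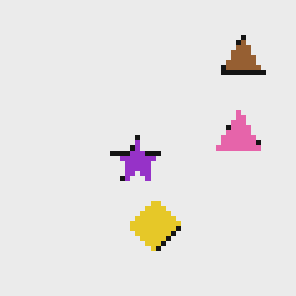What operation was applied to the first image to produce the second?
This is the original image lightly pixelated (a mild mosaic effect).

Shapes are reduced to large square blocks; fine edges and outlines are lost — a downscale-then-upscale (mosaic) effect.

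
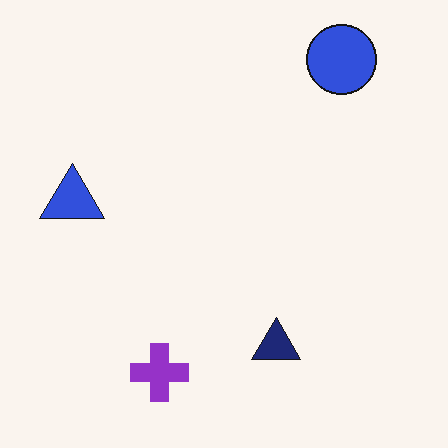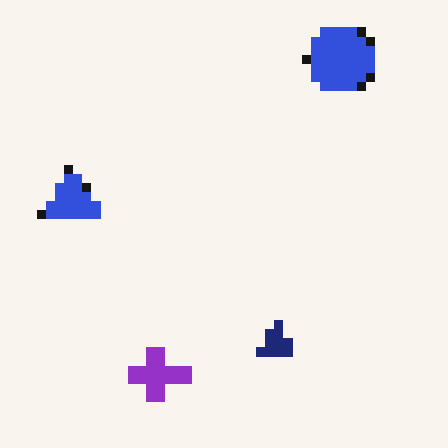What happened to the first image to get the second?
It was coarsely pixelated.

Shapes are reduced to large square blocks; fine edges and outlines are lost — a downscale-then-upscale (mosaic) effect.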